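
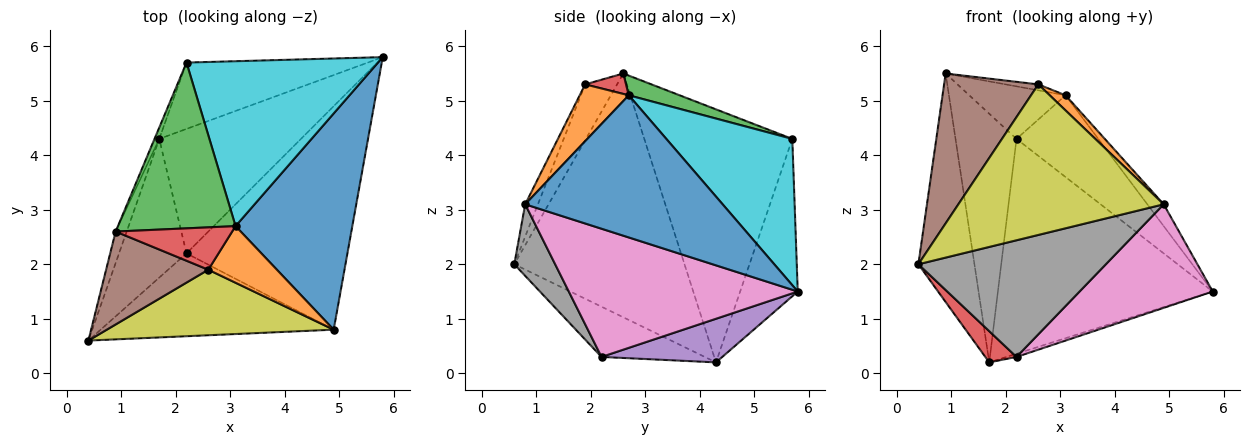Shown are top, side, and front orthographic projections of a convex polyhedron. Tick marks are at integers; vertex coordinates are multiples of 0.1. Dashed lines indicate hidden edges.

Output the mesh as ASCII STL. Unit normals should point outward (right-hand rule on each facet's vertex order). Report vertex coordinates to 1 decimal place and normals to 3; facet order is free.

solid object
 facet normal -0.949 0.312 -0.043
  outer loop
   vertex 0.9 2.6 5.5
   vertex 1.7 4.3 0.2
   vertex 0.4 0.6 2.0
  endloop
 endfacet
 facet normal -0.248 0.926 -0.286
  outer loop
   vertex 2.2 5.7 4.3
   vertex 5.8 5.8 1.5
   vertex 1.7 4.3 0.2
  endloop
 endfacet
 facet normal -0.924 0.381 -0.017
  outer loop
   vertex 2.2 5.7 4.3
   vertex 1.7 4.3 0.2
   vertex 0.9 2.6 5.5
  endloop
 endfacet
 facet normal -0.588 -0.178 -0.789
  outer loop
   vertex 2.2 2.2 0.3
   vertex 0.4 0.6 2.0
   vertex 1.7 4.3 0.2
  endloop
 endfacet
 facet normal 0.294 0.024 -0.955
  outer loop
   vertex 2.2 2.2 0.3
   vertex 1.7 4.3 0.2
   vertex 5.8 5.8 1.5
  endloop
 endfacet
 facet normal -0.277 -0.817 0.506
  outer loop
   vertex 2.6 1.9 5.3
   vertex 0.9 2.6 5.5
   vertex 0.4 0.6 2.0
  endloop
 endfacet
 facet normal 0.586 -0.341 -0.735
  outer loop
   vertex 4.9 0.8 3.1
   vertex 2.2 2.2 0.3
   vertex 5.8 5.8 1.5
  endloop
 endfacet
 facet normal 0.175 -0.803 -0.570
  outer loop
   vertex 4.9 0.8 3.1
   vertex 0.4 0.6 2.0
   vertex 2.2 2.2 0.3
  endloop
 endfacet
 facet normal -0.057 -0.915 0.398
  outer loop
   vertex 4.9 0.8 3.1
   vertex 2.6 1.9 5.3
   vertex 0.4 0.6 2.0
  endloop
 endfacet
 facet normal 0.565 0.367 0.739
  outer loop
   vertex 3.1 2.7 5.1
   vertex 5.8 5.8 1.5
   vertex 2.2 5.7 4.3
  endloop
 endfacet
 facet normal 0.771 0.064 0.633
  outer loop
   vertex 3.1 2.7 5.1
   vertex 4.9 0.8 3.1
   vertex 5.8 5.8 1.5
  endloop
 endfacet
 facet normal 0.625 -0.202 0.754
  outer loop
   vertex 3.1 2.7 5.1
   vertex 2.6 1.9 5.3
   vertex 4.9 0.8 3.1
  endloop
 endfacet
 facet normal 0.158 0.298 0.941
  outer loop
   vertex 3.1 2.7 5.1
   vertex 2.2 5.7 4.3
   vertex 0.9 2.6 5.5
  endloop
 endfacet
 facet normal 0.171 0.137 0.976
  outer loop
   vertex 3.1 2.7 5.1
   vertex 0.9 2.6 5.5
   vertex 2.6 1.9 5.3
  endloop
 endfacet
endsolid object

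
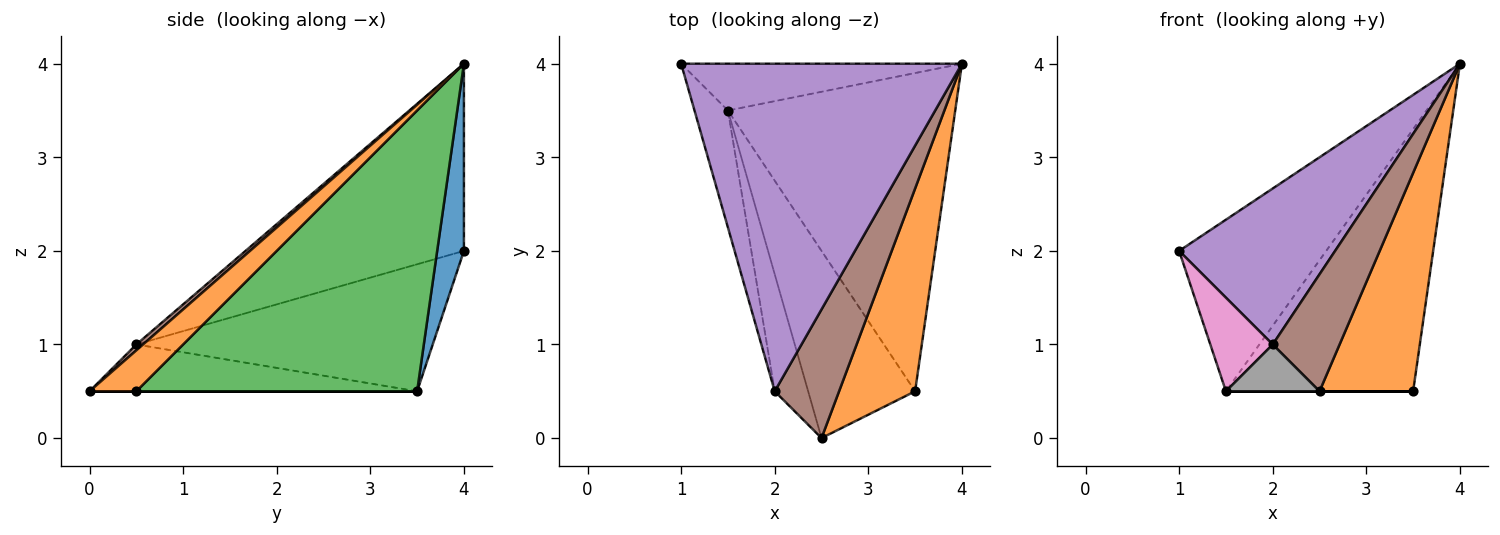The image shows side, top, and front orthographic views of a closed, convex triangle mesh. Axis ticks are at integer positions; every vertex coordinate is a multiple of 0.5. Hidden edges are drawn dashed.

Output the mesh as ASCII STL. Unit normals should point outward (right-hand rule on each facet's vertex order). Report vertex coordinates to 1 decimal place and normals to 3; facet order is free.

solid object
 facet normal 0.173 0.950 -0.259
  outer loop
   vertex 1.5 3.5 0.5
   vertex 1.0 4.0 2.0
   vertex 4.0 4.0 4.0
  endloop
 endfacet
 facet normal 0.344 -0.688 0.639
  outer loop
   vertex 3.5 0.5 0.5
   vertex 4.0 4.0 4.0
   vertex 2.5 0.0 0.5
  endloop
 endfacet
 facet normal 0.690 0.460 -0.559
  outer loop
   vertex 3.5 0.5 0.5
   vertex 1.5 3.5 0.5
   vertex 4.0 4.0 4.0
  endloop
 endfacet
 facet normal 0.000 0.000 -1.000
  outer loop
   vertex 3.5 0.5 0.5
   vertex 2.5 0.0 0.5
   vertex 1.5 3.5 0.5
  endloop
 endfacet
 facet normal -0.516 -0.368 0.774
  outer loop
   vertex 2.0 0.5 1.0
   vertex 4.0 4.0 4.0
   vertex 1.0 4.0 2.0
  endloop
 endfacet
 facet normal 0.067 -0.671 0.738
  outer loop
   vertex 2.0 0.5 1.0
   vertex 2.5 0.0 0.5
   vertex 4.0 4.0 4.0
  endloop
 endfacet
 facet normal -0.948 -0.200 -0.249
  outer loop
   vertex 2.0 0.5 1.0
   vertex 1.0 4.0 2.0
   vertex 1.5 3.5 0.5
  endloop
 endfacet
 facet normal -0.793 -0.226 -0.566
  outer loop
   vertex 2.0 0.5 1.0
   vertex 1.5 3.5 0.5
   vertex 2.5 0.0 0.5
  endloop
 endfacet
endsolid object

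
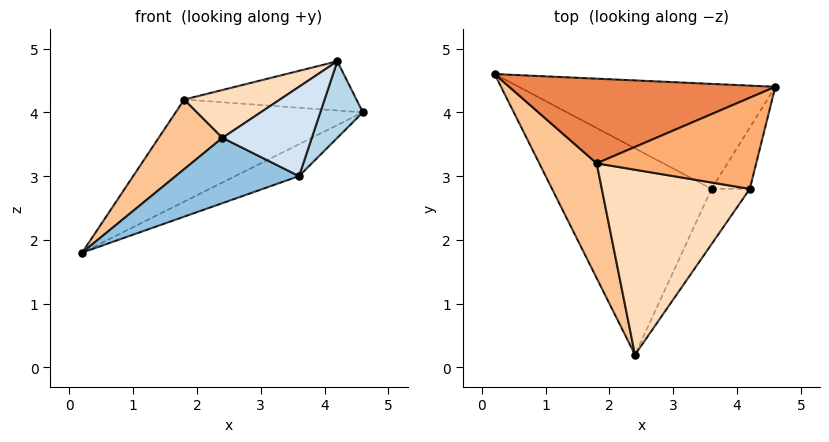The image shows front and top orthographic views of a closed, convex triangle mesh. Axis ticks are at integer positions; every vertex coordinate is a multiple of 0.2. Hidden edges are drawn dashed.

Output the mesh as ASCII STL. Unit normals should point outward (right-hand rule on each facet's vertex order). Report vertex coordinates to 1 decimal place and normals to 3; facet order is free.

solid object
 facet normal 0.441 0.261 -0.859
  outer loop
   vertex 3.6 2.8 3.0
   vertex 0.2 4.6 1.8
   vertex 4.6 4.4 4.0
  endloop
 endfacet
 facet normal 0.174 -0.297 -0.939
  outer loop
   vertex 3.6 2.8 3.0
   vertex 2.4 0.2 3.6
   vertex 0.2 4.6 1.8
  endloop
 endfacet
 facet normal 0.882 -0.368 -0.294
  outer loop
   vertex 3.6 2.8 3.0
   vertex 4.6 4.4 4.0
   vertex 4.2 2.8 4.8
  endloop
 endfacet
 facet normal 0.845 -0.455 -0.282
  outer loop
   vertex 3.6 2.8 3.0
   vertex 4.2 2.8 4.8
   vertex 2.4 0.2 3.6
  endloop
 endfacet
 facet normal -0.273 0.740 0.614
  outer loop
   vertex 1.8 3.2 4.2
   vertex 4.6 4.4 4.0
   vertex 0.2 4.6 1.8
  endloop
 endfacet
 facet normal -0.139 0.471 0.871
  outer loop
   vertex 1.8 3.2 4.2
   vertex 4.2 2.8 4.8
   vertex 4.6 4.4 4.0
  endloop
 endfacet
 facet normal -0.867 -0.259 0.427
  outer loop
   vertex 1.8 3.2 4.2
   vertex 0.2 4.6 1.8
   vertex 2.4 0.2 3.6
  endloop
 endfacet
 facet normal -0.273 -0.241 0.931
  outer loop
   vertex 1.8 3.2 4.2
   vertex 2.4 0.2 3.6
   vertex 4.2 2.8 4.8
  endloop
 endfacet
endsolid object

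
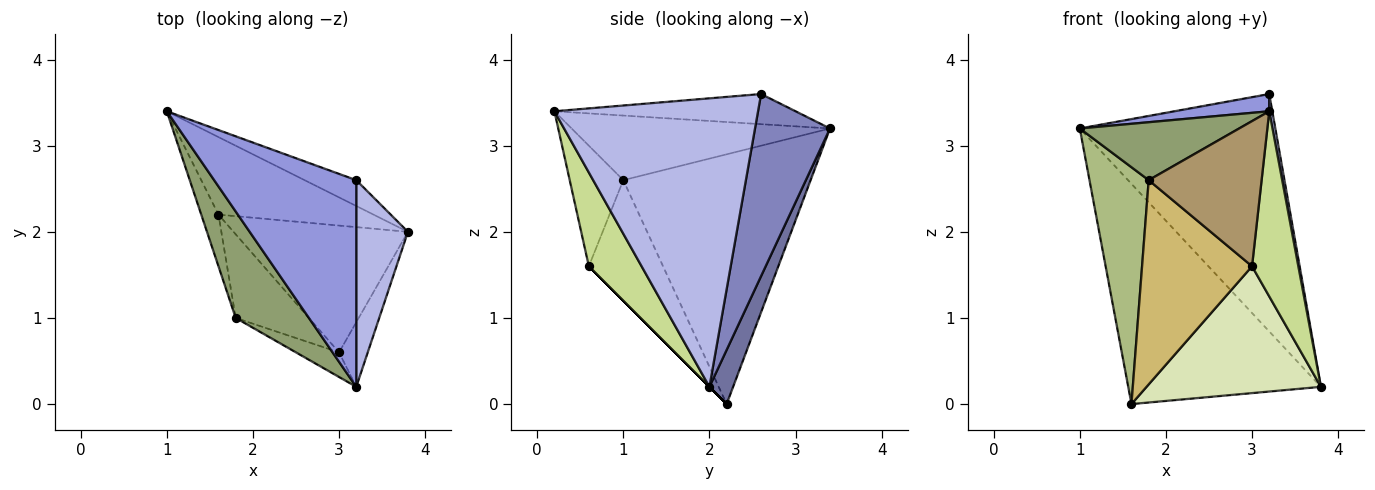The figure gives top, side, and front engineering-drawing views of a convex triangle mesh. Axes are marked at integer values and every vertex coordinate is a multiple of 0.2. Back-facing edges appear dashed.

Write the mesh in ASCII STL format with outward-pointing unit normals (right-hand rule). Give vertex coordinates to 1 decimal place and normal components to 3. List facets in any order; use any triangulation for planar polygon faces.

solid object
 facet normal 0.115 0.937 -0.330
  outer loop
   vertex 1.6 2.2 0.0
   vertex 1.0 3.4 3.2
   vertex 3.8 2.0 0.2
  endloop
 endfacet
 facet normal 0.356 0.929 -0.101
  outer loop
   vertex 3.2 2.6 3.6
   vertex 3.8 2.0 0.2
   vertex 1.0 3.4 3.2
  endloop
 endfacet
 facet normal -0.207 -0.081 0.975
  outer loop
   vertex 3.2 2.6 3.6
   vertex 1.0 3.4 3.2
   vertex 3.2 0.2 3.4
  endloop
 endfacet
 facet normal 0.984 -0.015 0.176
  outer loop
   vertex 3.2 2.6 3.6
   vertex 3.2 0.2 3.4
   vertex 3.8 2.0 0.2
  endloop
 endfacet
 facet normal -0.613 -0.378 0.694
  outer loop
   vertex 1.8 1.0 2.6
   vertex 3.2 0.2 3.4
   vertex 1.0 3.4 3.2
  endloop
 endfacet
 facet normal -0.951 -0.301 -0.066
  outer loop
   vertex 1.8 1.0 2.6
   vertex 1.0 3.4 3.2
   vertex 1.6 2.2 0.0
  endloop
 endfacet
 facet normal 0.732 -0.643 -0.224
  outer loop
   vertex 3.0 0.6 1.6
   vertex 3.8 2.0 0.2
   vertex 3.2 0.2 3.4
  endloop
 endfacet
 facet normal 0.000 -0.707 -0.707
  outer loop
   vertex 3.0 0.6 1.6
   vertex 1.6 2.2 0.0
   vertex 3.8 2.0 0.2
  endloop
 endfacet
 facet normal -0.424 -0.893 -0.151
  outer loop
   vertex 3.0 0.6 1.6
   vertex 3.2 0.2 3.4
   vertex 1.8 1.0 2.6
  endloop
 endfacet
 facet normal -0.530 -0.785 -0.322
  outer loop
   vertex 3.0 0.6 1.6
   vertex 1.8 1.0 2.6
   vertex 1.6 2.2 0.0
  endloop
 endfacet
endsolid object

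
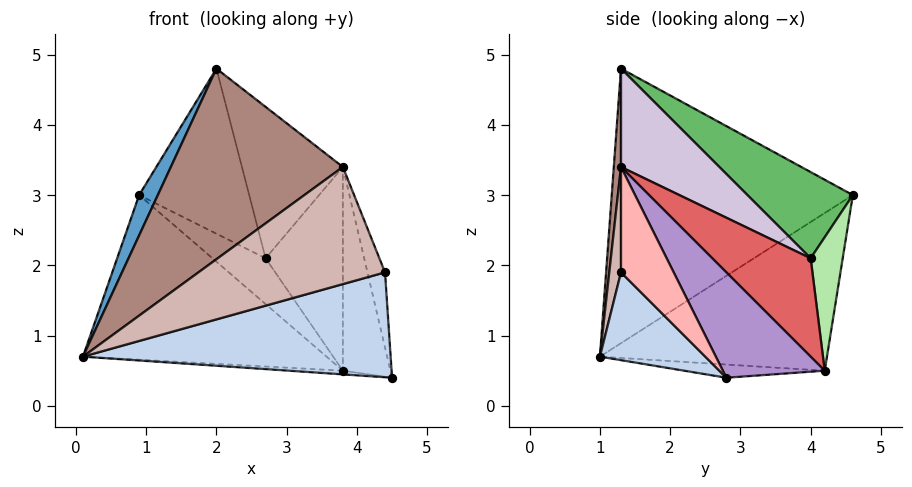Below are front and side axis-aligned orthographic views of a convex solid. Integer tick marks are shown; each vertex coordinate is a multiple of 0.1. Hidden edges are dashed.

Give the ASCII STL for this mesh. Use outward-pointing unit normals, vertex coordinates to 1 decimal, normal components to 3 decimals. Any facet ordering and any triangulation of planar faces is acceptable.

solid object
 facet normal -0.903 -0.070 0.424
  outer loop
   vertex 2.0 1.3 4.8
   vertex 0.9 4.6 3.0
   vertex 0.1 1.0 0.7
  endloop
 endfacet
 facet normal 0.238 -0.695 -0.679
  outer loop
   vertex 4.4 1.3 1.9
   vertex 0.1 1.0 0.7
   vertex 4.5 2.8 0.4
  endloop
 endfacet
 facet normal -0.081 0.031 -0.996
  outer loop
   vertex 3.8 4.2 0.5
   vertex 4.5 2.8 0.4
   vertex 0.1 1.0 0.7
  endloop
 endfacet
 facet normal -0.505 0.542 -0.672
  outer loop
   vertex 3.8 4.2 0.5
   vertex 0.1 1.0 0.7
   vertex 0.9 4.6 3.0
  endloop
 endfacet
 facet normal 0.514 0.536 0.670
  outer loop
   vertex 2.7 4.0 2.1
   vertex 0.9 4.6 3.0
   vertex 2.0 1.3 4.8
  endloop
 endfacet
 facet normal 0.469 0.777 0.419
  outer loop
   vertex 2.7 4.0 2.1
   vertex 3.8 4.2 0.5
   vertex 0.9 4.6 3.0
  endloop
 endfacet
 facet normal 0.669 0.526 0.526
  outer loop
   vertex 3.8 1.3 3.4
   vertex 3.8 4.2 0.5
   vertex 2.7 4.0 2.1
  endloop
 endfacet
 facet normal 0.887 0.296 0.355
  outer loop
   vertex 3.8 1.3 3.4
   vertex 4.4 1.3 1.9
   vertex 4.5 2.8 0.4
  endloop
 endfacet
 facet normal 0.835 0.389 0.389
  outer loop
   vertex 3.8 1.3 3.4
   vertex 4.5 2.8 0.4
   vertex 3.8 4.2 0.5
  endloop
 endfacet
 facet normal 0.519 0.533 0.668
  outer loop
   vertex 3.8 1.3 3.4
   vertex 2.7 4.0 2.1
   vertex 2.0 1.3 4.8
  endloop
 endfacet
 facet normal 0.042 -0.998 0.054
  outer loop
   vertex 3.8 1.3 3.4
   vertex 2.0 1.3 4.8
   vertex 0.1 1.0 0.7
  endloop
 endfacet
 facet normal 0.063 -0.998 0.025
  outer loop
   vertex 3.8 1.3 3.4
   vertex 0.1 1.0 0.7
   vertex 4.4 1.3 1.9
  endloop
 endfacet
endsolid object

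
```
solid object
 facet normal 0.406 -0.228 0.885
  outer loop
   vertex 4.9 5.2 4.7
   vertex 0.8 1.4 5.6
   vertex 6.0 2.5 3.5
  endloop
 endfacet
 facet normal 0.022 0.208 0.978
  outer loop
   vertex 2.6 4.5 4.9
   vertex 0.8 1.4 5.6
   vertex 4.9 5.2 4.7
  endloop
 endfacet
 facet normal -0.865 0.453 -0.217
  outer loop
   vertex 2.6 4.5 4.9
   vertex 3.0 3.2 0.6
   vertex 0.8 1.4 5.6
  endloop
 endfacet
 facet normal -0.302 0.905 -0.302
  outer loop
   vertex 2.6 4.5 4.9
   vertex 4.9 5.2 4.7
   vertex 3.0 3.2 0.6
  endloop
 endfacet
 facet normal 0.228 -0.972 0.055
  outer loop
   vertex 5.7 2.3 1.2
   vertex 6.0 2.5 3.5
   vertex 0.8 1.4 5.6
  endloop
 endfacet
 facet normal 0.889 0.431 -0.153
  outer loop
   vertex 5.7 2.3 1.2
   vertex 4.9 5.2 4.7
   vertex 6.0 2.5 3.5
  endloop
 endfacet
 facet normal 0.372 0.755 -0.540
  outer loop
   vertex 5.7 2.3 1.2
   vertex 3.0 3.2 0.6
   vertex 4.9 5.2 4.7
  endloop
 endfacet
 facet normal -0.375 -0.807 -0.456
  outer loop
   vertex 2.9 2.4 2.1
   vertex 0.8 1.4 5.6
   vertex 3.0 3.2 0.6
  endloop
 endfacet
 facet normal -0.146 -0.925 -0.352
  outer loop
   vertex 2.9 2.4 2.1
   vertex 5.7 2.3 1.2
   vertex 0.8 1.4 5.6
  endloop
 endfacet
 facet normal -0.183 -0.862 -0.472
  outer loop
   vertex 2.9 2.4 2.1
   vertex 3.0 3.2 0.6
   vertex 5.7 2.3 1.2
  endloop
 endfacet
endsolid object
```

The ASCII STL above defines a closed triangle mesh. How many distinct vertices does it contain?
7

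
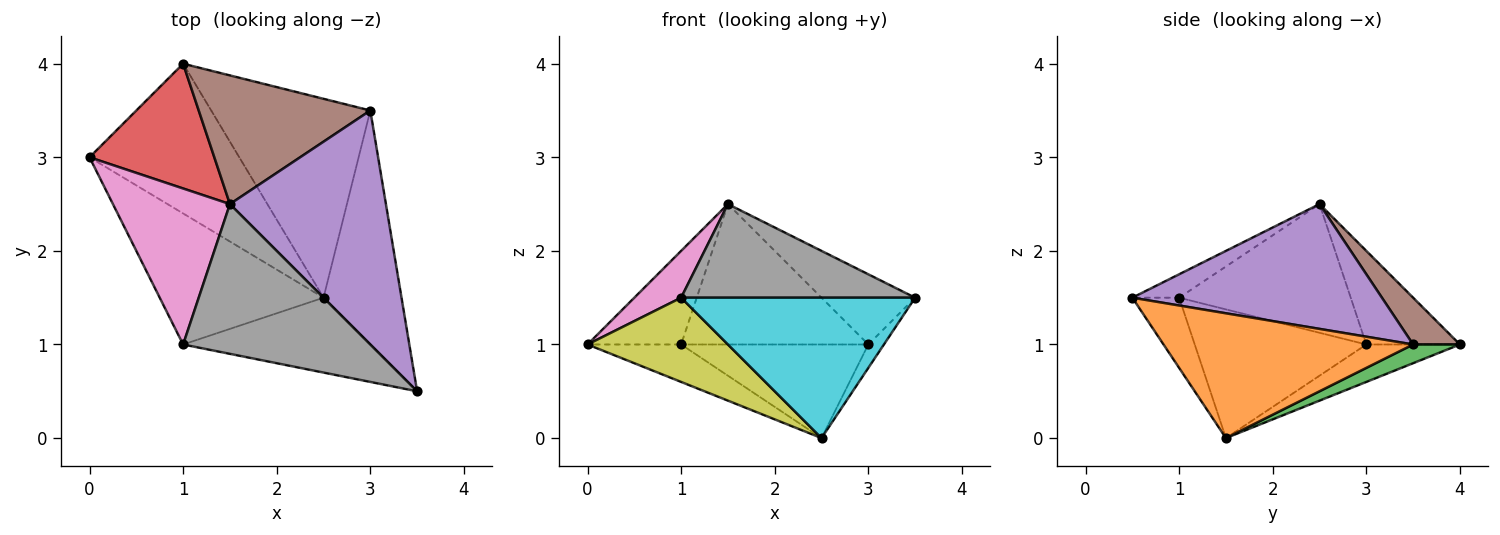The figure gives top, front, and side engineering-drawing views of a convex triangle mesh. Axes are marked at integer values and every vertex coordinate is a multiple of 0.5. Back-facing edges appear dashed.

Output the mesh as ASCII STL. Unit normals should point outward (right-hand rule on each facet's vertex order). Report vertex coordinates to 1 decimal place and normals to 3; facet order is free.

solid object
 facet normal -0.236 0.236 -0.943
  outer loop
   vertex 2.5 1.5 0.0
   vertex 0.0 3.0 1.0
   vertex 1.0 4.0 1.0
  endloop
 endfacet
 facet normal 0.847 0.053 -0.529
  outer loop
   vertex 3.0 3.5 1.0
   vertex 3.5 0.5 1.5
   vertex 2.5 1.5 0.0
  endloop
 endfacet
 facet normal 0.106 0.423 -0.900
  outer loop
   vertex 3.0 3.5 1.0
   vertex 2.5 1.5 0.0
   vertex 1.0 4.0 1.0
  endloop
 endfacet
 facet normal -0.514 0.514 0.686
  outer loop
   vertex 1.5 2.5 2.5
   vertex 1.0 4.0 1.0
   vertex 0.0 3.0 1.0
  endloop
 endfacet
 facet normal 0.608 0.228 0.760
  outer loop
   vertex 1.5 2.5 2.5
   vertex 3.5 0.5 1.5
   vertex 3.0 3.5 1.0
  endloop
 endfacet
 facet normal 0.181 0.725 0.665
  outer loop
   vertex 1.5 2.5 2.5
   vertex 3.0 3.5 1.0
   vertex 1.0 4.0 1.0
  endloop
 endfacet
 facet normal -0.725 -0.198 0.659
  outer loop
   vertex 1.0 1.0 1.5
   vertex 1.5 2.5 2.5
   vertex 0.0 3.0 1.0
  endloop
 endfacet
 facet normal -0.105 -0.527 0.843
  outer loop
   vertex 1.0 1.0 1.5
   vertex 3.5 0.5 1.5
   vertex 1.5 2.5 2.5
  endloop
 endfacet
 facet normal -0.551 -0.451 -0.702
  outer loop
   vertex 1.0 1.0 1.5
   vertex 0.0 3.0 1.0
   vertex 2.5 1.5 0.0
  endloop
 endfacet
 facet normal -0.174 -0.869 -0.463
  outer loop
   vertex 1.0 1.0 1.5
   vertex 2.5 1.5 0.0
   vertex 3.5 0.5 1.5
  endloop
 endfacet
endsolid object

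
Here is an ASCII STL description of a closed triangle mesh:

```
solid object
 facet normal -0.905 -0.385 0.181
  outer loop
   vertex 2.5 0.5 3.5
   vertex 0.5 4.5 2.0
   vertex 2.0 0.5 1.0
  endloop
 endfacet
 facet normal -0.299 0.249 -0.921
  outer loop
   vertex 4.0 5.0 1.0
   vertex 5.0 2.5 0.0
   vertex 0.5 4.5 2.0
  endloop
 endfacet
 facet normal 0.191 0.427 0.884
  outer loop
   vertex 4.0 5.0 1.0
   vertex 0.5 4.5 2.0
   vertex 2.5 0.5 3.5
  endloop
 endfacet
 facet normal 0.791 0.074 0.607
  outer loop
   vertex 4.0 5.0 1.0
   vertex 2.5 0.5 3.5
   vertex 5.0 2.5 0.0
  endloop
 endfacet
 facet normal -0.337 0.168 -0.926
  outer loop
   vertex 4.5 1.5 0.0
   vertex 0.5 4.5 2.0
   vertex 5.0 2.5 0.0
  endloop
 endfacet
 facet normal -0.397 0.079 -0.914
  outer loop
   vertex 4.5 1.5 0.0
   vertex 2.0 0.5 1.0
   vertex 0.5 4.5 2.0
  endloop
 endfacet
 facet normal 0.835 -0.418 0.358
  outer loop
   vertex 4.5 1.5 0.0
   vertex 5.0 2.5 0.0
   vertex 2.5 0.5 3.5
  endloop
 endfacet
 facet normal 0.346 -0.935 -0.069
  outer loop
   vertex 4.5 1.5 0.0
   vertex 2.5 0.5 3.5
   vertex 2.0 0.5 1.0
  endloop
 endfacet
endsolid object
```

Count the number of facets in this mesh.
8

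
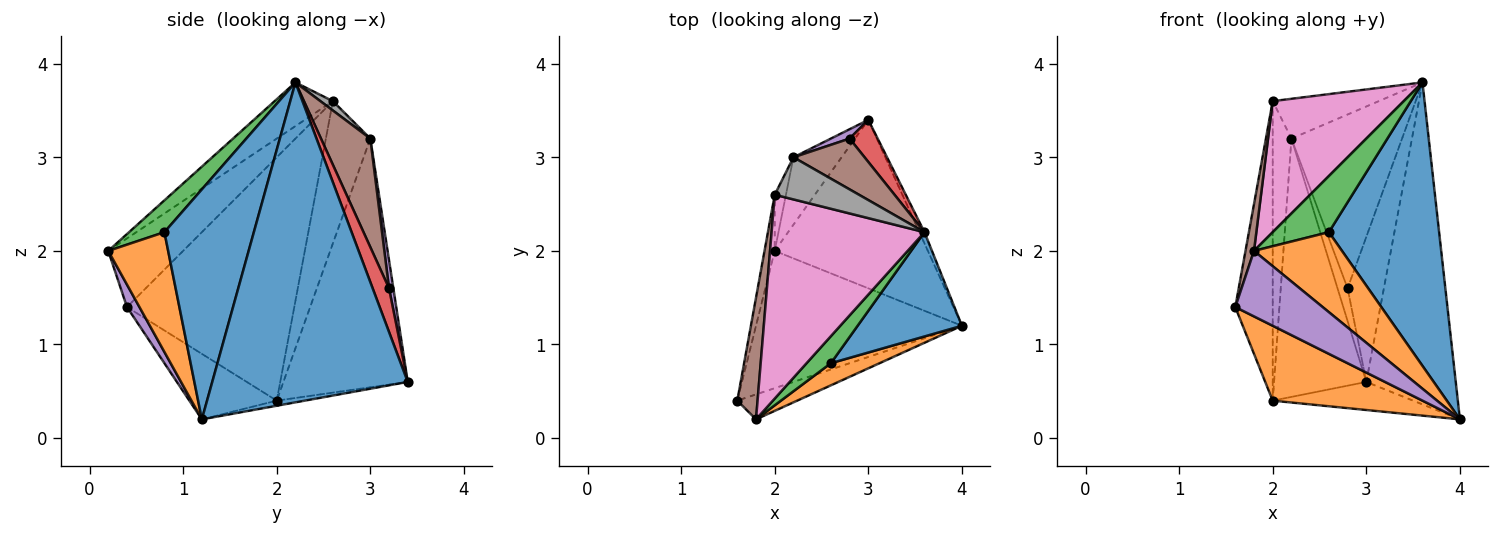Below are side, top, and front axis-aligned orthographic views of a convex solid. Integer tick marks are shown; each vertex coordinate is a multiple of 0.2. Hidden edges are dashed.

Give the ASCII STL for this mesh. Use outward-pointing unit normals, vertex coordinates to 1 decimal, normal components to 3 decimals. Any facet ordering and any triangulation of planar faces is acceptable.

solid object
 facet normal 0.909 0.416 -0.015
  outer loop
   vertex 3.6 2.2 3.8
   vertex 4.0 1.2 0.2
   vertex 3.0 3.4 0.6
  endloop
 endfacet
 facet normal -0.269 -0.461 -0.846
  outer loop
   vertex 2.0 2.0 0.4
   vertex 4.0 1.2 0.2
   vertex 1.6 0.4 1.4
  endloop
 endfacet
 facet normal -0.033 0.164 -0.986
  outer loop
   vertex 2.0 2.0 0.4
   vertex 3.0 3.4 0.6
   vertex 4.0 1.2 0.2
  endloop
 endfacet
 facet normal -0.975 0.218 -0.041
  outer loop
   vertex 2.0 2.0 0.4
   vertex 1.6 0.4 1.4
   vertex 2.0 2.6 3.6
  endloop
 endfacet
 facet normal 0.132 -0.926 -0.353
  outer loop
   vertex 1.8 0.2 2.0
   vertex 1.6 0.4 1.4
   vertex 4.0 1.2 0.2
  endloop
 endfacet
 facet normal -0.953 -0.108 0.282
  outer loop
   vertex 1.8 0.2 2.0
   vertex 2.0 2.6 3.6
   vertex 1.6 0.4 1.4
  endloop
 endfacet
 facet normal -0.234 -0.526 0.818
  outer loop
   vertex 1.8 0.2 2.0
   vertex 3.6 2.2 3.8
   vertex 2.0 2.6 3.6
  endloop
 endfacet
 facet normal 0.081 0.684 0.725
  outer loop
   vertex 2.2 3.0 3.2
   vertex 2.0 2.6 3.6
   vertex 3.6 2.2 3.8
  endloop
 endfacet
 facet normal -0.794 0.589 -0.154
  outer loop
   vertex 2.2 3.0 3.2
   vertex 3.0 3.4 0.6
   vertex 2.0 2.0 0.4
  endloop
 endfacet
 facet normal -0.919 0.387 -0.073
  outer loop
   vertex 2.2 3.0 3.2
   vertex 2.0 2.0 0.4
   vertex 2.0 2.6 3.6
  endloop
 endfacet
 facet normal 0.606 -0.747 0.275
  outer loop
   vertex 2.6 0.8 2.2
   vertex 4.0 1.2 0.2
   vertex 3.6 2.2 3.8
  endloop
 endfacet
 facet normal 0.549 -0.806 0.223
  outer loop
   vertex 2.6 0.8 2.2
   vertex 1.8 0.2 2.0
   vertex 4.0 1.2 0.2
  endloop
 endfacet
 facet normal 0.493 -0.784 0.377
  outer loop
   vertex 2.6 0.8 2.2
   vertex 3.6 2.2 3.8
   vertex 1.8 0.2 2.0
  endloop
 endfacet
 facet normal 0.398 0.881 0.256
  outer loop
   vertex 2.8 3.2 1.6
   vertex 3.6 2.2 3.8
   vertex 3.0 3.4 0.6
  endloop
 endfacet
 facet normal 0.381 0.889 0.254
  outer loop
   vertex 2.8 3.2 1.6
   vertex 3.0 3.4 0.6
   vertex 2.2 3.0 3.2
  endloop
 endfacet
 facet normal 0.394 0.882 0.258
  outer loop
   vertex 2.8 3.2 1.6
   vertex 2.2 3.0 3.2
   vertex 3.6 2.2 3.8
  endloop
 endfacet
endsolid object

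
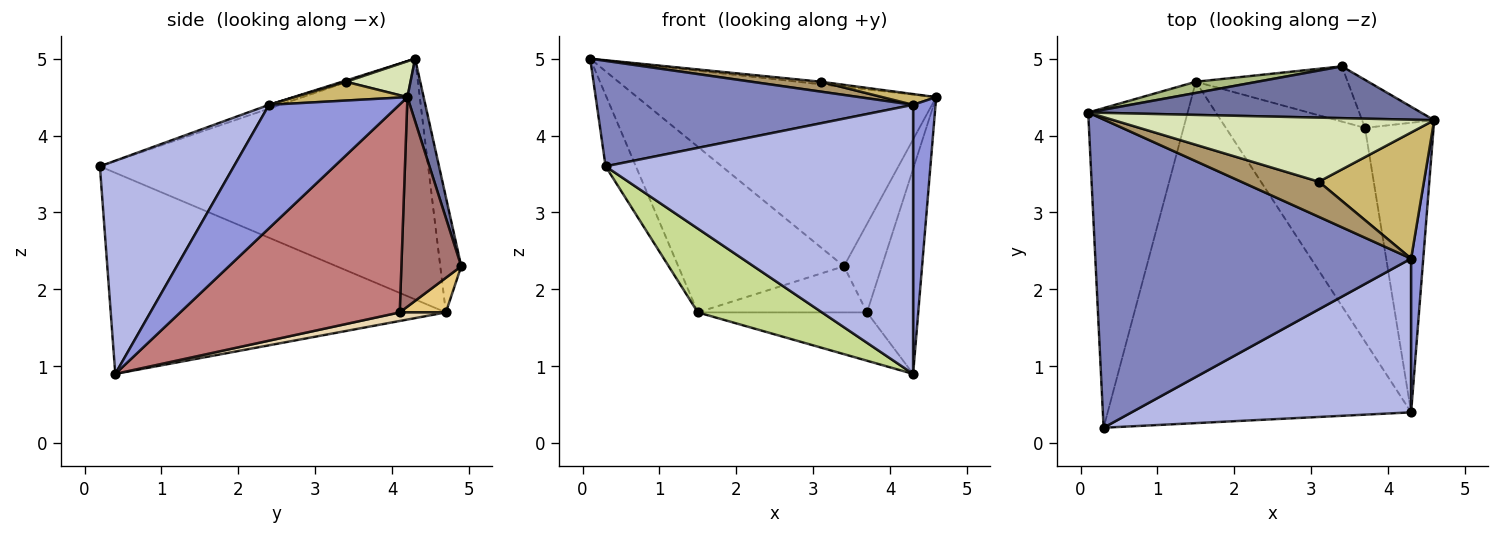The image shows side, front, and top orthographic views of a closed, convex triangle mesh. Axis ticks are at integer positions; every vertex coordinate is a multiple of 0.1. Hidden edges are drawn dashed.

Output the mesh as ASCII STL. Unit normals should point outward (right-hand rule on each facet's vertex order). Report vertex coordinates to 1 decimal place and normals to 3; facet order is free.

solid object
 facet normal 0.052 0.959 0.277
  outer loop
   vertex 3.4 4.9 2.3
   vertex 0.1 4.3 5.0
   vertex 4.6 4.2 4.5
  endloop
 endfacet
 facet normal -0.011 -0.324 0.946
  outer loop
   vertex 4.3 2.4 4.4
   vertex 0.1 4.3 5.0
   vertex 0.3 0.2 3.6
  endloop
 endfacet
 facet normal 0.981 -0.169 0.096
  outer loop
   vertex 4.3 2.4 4.4
   vertex 4.3 0.4 0.9
   vertex 4.6 4.2 4.5
  endloop
 endfacet
 facet normal 0.354 -0.812 0.464
  outer loop
   vertex 4.3 2.4 4.4
   vertex 0.3 0.2 3.6
   vertex 4.3 0.4 0.9
  endloop
 endfacet
 facet normal -0.921 0.085 -0.380
  outer loop
   vertex 1.5 4.7 1.7
   vertex 0.3 0.2 3.6
   vertex 0.1 4.3 5.0
  endloop
 endfacet
 facet normal -0.125 0.990 0.067
  outer loop
   vertex 1.5 4.7 1.7
   vertex 0.1 4.3 5.0
   vertex 3.4 4.9 2.3
  endloop
 endfacet
 facet normal -0.541 -0.200 -0.817
  outer loop
   vertex 1.5 4.7 1.7
   vertex 4.3 0.4 0.9
   vertex 0.3 0.2 3.6
  endloop
 endfacet
 facet normal 0.111 0.040 0.993
  outer loop
   vertex 3.1 3.4 4.7
   vertex 4.6 4.2 4.5
   vertex 0.1 4.3 5.0
  endloop
 endfacet
 facet normal 0.015 -0.271 0.963
  outer loop
   vertex 3.1 3.4 4.7
   vertex 0.1 4.3 5.0
   vertex 4.3 2.4 4.4
  endloop
 endfacet
 facet normal 0.175 -0.084 0.981
  outer loop
   vertex 3.1 3.4 4.7
   vertex 4.3 2.4 4.4
   vertex 4.6 4.2 4.5
  endloop
 endfacet
 facet normal 0.172 0.632 -0.756
  outer loop
   vertex 3.7 4.1 1.7
   vertex 1.5 4.7 1.7
   vertex 3.4 4.9 2.3
  endloop
 endfacet
 facet normal 0.060 0.220 -0.974
  outer loop
   vertex 3.7 4.1 1.7
   vertex 4.3 0.4 0.9
   vertex 1.5 4.7 1.7
  endloop
 endfacet
 facet normal 0.811 0.514 -0.279
  outer loop
   vertex 3.7 4.1 1.7
   vertex 3.4 4.9 2.3
   vertex 4.6 4.2 4.5
  endloop
 endfacet
 facet normal 0.927 0.216 -0.306
  outer loop
   vertex 3.7 4.1 1.7
   vertex 4.6 4.2 4.5
   vertex 4.3 0.4 0.9
  endloop
 endfacet
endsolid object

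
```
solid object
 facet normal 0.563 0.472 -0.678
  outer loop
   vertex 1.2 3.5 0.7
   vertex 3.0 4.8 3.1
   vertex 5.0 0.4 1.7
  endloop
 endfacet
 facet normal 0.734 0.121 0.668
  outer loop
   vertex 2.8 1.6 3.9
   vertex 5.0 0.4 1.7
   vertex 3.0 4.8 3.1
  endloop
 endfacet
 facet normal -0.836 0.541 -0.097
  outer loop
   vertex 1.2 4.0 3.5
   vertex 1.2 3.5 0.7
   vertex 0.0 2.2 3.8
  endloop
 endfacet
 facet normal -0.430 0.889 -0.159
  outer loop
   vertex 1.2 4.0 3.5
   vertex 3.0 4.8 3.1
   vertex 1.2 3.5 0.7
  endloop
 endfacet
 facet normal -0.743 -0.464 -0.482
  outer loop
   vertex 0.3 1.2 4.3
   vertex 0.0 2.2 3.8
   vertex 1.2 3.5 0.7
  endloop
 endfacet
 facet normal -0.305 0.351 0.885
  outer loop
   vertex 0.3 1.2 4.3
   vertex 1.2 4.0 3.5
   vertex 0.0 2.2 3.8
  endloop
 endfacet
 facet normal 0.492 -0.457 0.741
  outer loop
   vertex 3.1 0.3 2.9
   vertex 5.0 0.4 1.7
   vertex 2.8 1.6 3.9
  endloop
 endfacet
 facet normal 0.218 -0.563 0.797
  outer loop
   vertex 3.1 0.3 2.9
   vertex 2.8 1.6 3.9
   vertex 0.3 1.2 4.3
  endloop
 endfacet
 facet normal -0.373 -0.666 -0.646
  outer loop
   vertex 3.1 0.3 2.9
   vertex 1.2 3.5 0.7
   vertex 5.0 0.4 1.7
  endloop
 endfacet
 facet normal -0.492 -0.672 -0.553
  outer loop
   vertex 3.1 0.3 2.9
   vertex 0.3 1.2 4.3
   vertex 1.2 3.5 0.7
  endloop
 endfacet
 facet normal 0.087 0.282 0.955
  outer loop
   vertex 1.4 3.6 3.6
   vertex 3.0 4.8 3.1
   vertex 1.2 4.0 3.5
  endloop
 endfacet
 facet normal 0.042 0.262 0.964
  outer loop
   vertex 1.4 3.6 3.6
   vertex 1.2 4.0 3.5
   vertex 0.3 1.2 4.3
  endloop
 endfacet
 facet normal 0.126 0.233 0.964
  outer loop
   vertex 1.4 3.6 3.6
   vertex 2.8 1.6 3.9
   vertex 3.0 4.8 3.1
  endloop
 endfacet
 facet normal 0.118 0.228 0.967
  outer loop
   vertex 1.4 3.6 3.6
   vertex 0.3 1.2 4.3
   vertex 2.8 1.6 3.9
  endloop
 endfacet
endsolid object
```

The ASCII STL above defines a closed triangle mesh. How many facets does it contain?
14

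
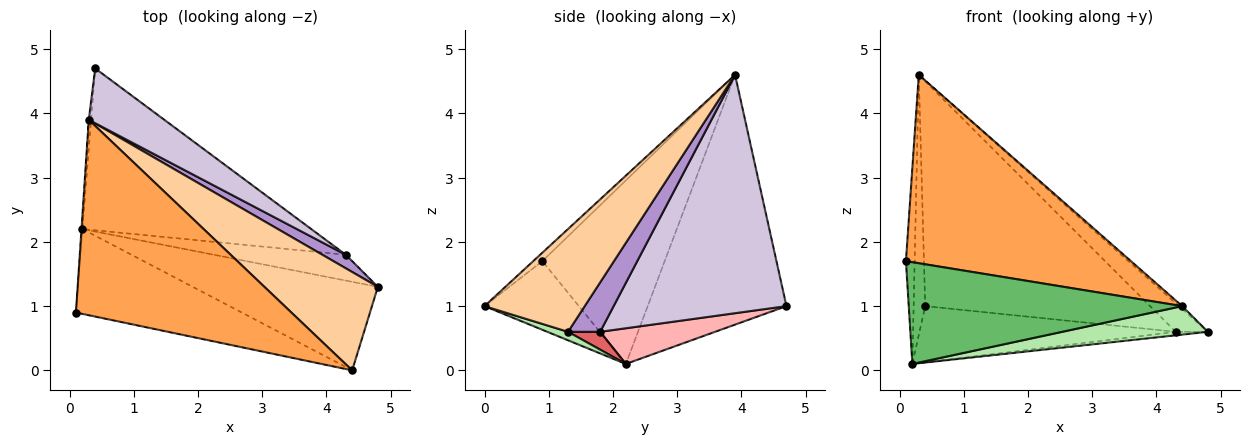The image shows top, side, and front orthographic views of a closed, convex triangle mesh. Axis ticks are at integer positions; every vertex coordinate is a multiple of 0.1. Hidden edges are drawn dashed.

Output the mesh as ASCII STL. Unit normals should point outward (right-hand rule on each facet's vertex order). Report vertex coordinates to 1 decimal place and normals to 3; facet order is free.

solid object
 facet normal -0.997 0.071 -0.005
  outer loop
   vertex 0.2 2.2 0.1
   vertex 0.1 0.9 1.7
   vertex 0.3 3.9 4.6
  endloop
 endfacet
 facet normal -0.997 0.083 -0.009
  outer loop
   vertex 0.2 2.2 0.1
   vertex 0.3 3.9 4.6
   vertex 0.4 4.7 1.0
  endloop
 endfacet
 facet normal -0.028 -0.694 0.720
  outer loop
   vertex 4.4 0.0 1.0
   vertex 0.3 3.9 4.6
   vertex 0.1 0.9 1.7
  endloop
 endfacet
 facet normal 0.671 0.022 0.741
  outer loop
   vertex 4.4 0.0 1.0
   vertex 4.8 1.3 0.6
   vertex 0.3 3.9 4.6
  endloop
 endfacet
 facet normal -0.256 -0.742 -0.619
  outer loop
   vertex 4.4 0.0 1.0
   vertex 0.1 0.9 1.7
   vertex 0.2 2.2 0.1
  endloop
 endfacet
 facet normal 0.044 -0.306 -0.951
  outer loop
   vertex 4.4 0.0 1.0
   vertex 0.2 2.2 0.1
   vertex 4.8 1.3 0.6
  endloop
 endfacet
 facet normal 0.133 0.133 -0.982
  outer loop
   vertex 4.3 1.8 0.6
   vertex 4.8 1.3 0.6
   vertex 0.2 2.2 0.1
  endloop
 endfacet
 facet normal 0.146 0.325 -0.935
  outer loop
   vertex 4.3 1.8 0.6
   vertex 0.2 2.2 0.1
   vertex 0.4 4.7 1.0
  endloop
 endfacet
 facet normal 0.670 0.670 0.318
  outer loop
   vertex 4.3 1.8 0.6
   vertex 0.3 3.9 4.6
   vertex 4.8 1.3 0.6
  endloop
 endfacet
 facet normal 0.598 0.778 0.190
  outer loop
   vertex 4.3 1.8 0.6
   vertex 0.4 4.7 1.0
   vertex 0.3 3.9 4.6
  endloop
 endfacet
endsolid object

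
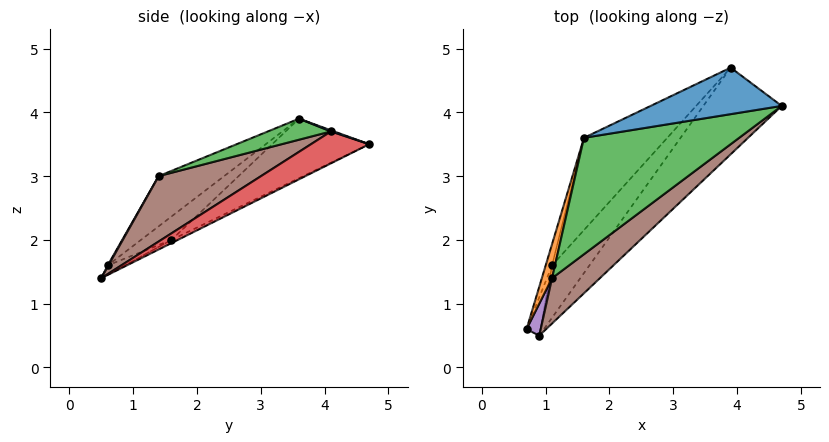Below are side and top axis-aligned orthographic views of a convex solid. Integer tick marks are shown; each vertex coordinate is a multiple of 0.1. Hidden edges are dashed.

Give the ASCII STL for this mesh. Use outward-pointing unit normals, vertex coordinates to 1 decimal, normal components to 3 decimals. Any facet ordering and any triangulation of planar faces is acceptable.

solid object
 facet normal 0.008 0.326 0.945
  outer loop
   vertex 3.9 4.7 3.5
   vertex 1.6 3.6 3.9
   vertex 4.7 4.1 3.7
  endloop
 endfacet
 facet normal -0.970 0.140 0.197
  outer loop
   vertex 1.1 1.4 3.0
   vertex 1.6 3.6 3.9
   vertex 0.7 0.6 1.6
  endloop
 endfacet
 facet normal 0.123 -0.400 0.908
  outer loop
   vertex 1.1 1.4 3.0
   vertex 4.7 4.1 3.7
   vertex 1.6 3.6 3.9
  endloop
 endfacet
 facet normal 0.370 0.190 -0.909
  outer loop
   vertex 0.9 0.5 1.4
   vertex 3.9 4.7 3.5
   vertex 4.7 4.1 3.7
  endloop
 endfacet
 facet normal 0.049 -0.873 0.485
  outer loop
   vertex 0.9 0.5 1.4
   vertex 1.1 1.4 3.0
   vertex 0.7 0.6 1.6
  endloop
 endfacet
 facet normal 0.509 -0.776 0.373
  outer loop
   vertex 0.9 0.5 1.4
   vertex 4.7 4.1 3.7
   vertex 1.1 1.4 3.0
  endloop
 endfacet
 facet normal -0.866 0.441 -0.236
  outer loop
   vertex 1.1 1.6 2.0
   vertex 0.7 0.6 1.6
   vertex 1.6 3.6 3.9
  endloop
 endfacet
 facet normal -0.428 0.676 -0.599
  outer loop
   vertex 1.1 1.6 2.0
   vertex 1.6 3.6 3.9
   vertex 3.9 4.7 3.5
  endloop
 endfacet
 facet normal -0.485 0.485 -0.728
  outer loop
   vertex 1.1 1.6 2.0
   vertex 0.9 0.5 1.4
   vertex 0.7 0.6 1.6
  endloop
 endfacet
 facet normal -0.074 0.488 -0.870
  outer loop
   vertex 1.1 1.6 2.0
   vertex 3.9 4.7 3.5
   vertex 0.9 0.5 1.4
  endloop
 endfacet
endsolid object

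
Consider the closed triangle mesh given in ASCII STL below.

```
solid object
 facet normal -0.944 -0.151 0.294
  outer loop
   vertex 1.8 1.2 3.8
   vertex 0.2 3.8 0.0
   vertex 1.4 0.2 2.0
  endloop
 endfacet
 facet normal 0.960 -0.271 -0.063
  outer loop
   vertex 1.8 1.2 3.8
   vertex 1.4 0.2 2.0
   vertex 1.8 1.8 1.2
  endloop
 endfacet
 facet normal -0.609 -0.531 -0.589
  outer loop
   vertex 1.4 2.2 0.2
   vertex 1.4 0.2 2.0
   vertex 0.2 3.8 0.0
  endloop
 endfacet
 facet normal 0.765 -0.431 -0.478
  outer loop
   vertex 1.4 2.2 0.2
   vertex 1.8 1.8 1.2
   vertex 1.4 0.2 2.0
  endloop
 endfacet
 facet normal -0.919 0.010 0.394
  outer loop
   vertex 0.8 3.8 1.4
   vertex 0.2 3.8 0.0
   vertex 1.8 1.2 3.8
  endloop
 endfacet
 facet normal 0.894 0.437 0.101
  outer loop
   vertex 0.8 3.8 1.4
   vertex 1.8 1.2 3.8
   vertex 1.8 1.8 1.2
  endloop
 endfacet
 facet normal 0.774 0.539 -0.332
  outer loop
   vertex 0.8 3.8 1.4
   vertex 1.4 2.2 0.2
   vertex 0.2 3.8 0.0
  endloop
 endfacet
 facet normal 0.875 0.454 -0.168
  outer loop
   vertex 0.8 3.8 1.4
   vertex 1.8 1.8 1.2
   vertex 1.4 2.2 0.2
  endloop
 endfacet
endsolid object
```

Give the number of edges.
12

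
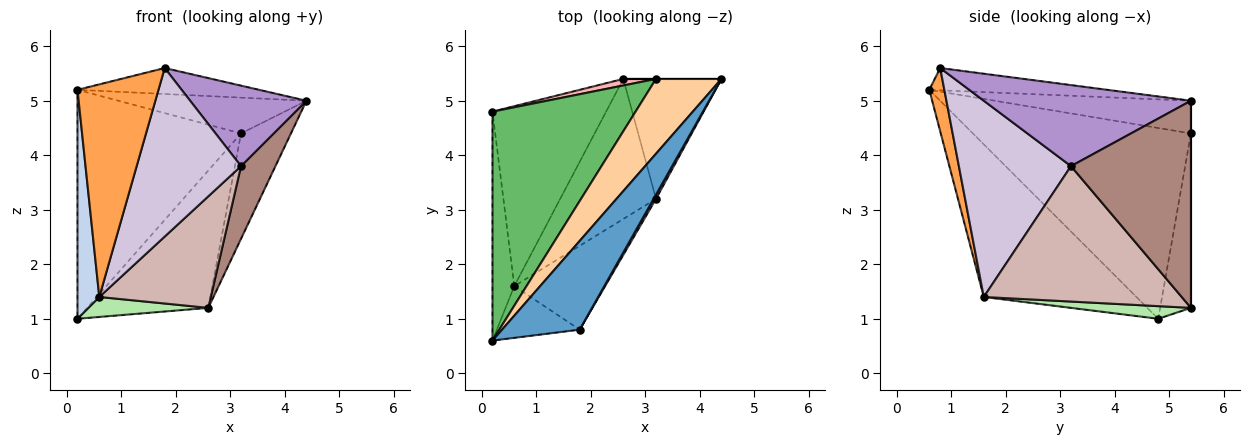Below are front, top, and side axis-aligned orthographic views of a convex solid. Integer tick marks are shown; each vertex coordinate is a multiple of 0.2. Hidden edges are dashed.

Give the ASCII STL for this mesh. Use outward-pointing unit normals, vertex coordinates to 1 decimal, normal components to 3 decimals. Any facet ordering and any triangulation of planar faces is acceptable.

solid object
 facet normal -0.265 0.271 0.925
  outer loop
   vertex 1.8 0.8 5.6
   vertex 4.4 5.4 5.0
   vertex 0.2 0.6 5.2
  endloop
 endfacet
 facet normal -0.980 -0.140 -0.140
  outer loop
   vertex 0.6 1.6 1.4
   vertex 0.2 0.6 5.2
   vertex 0.2 4.8 1.0
  endloop
 endfacet
 facet normal 0.178 -0.956 -0.233
  outer loop
   vertex 0.6 1.6 1.4
   vertex 1.8 0.8 5.6
   vertex 0.2 0.6 5.2
  endloop
 endfacet
 facet normal -0.411 0.394 0.822
  outer loop
   vertex 3.2 5.4 4.4
   vertex 0.2 0.6 5.2
   vertex 4.4 5.4 5.0
  endloop
 endfacet
 facet normal -0.686 0.514 0.514
  outer loop
   vertex 3.2 5.4 4.4
   vertex 0.2 4.8 1.0
   vertex 0.2 0.6 5.2
  endloop
 endfacet
 facet normal 0.110 -0.110 -0.988
  outer loop
   vertex 2.6 5.4 1.2
   vertex 0.6 1.6 1.4
   vertex 0.2 4.8 1.0
  endloop
 endfacet
 facet normal 0.000 1.000 0.000
  outer loop
   vertex 2.6 5.4 1.2
   vertex 3.2 5.4 4.4
   vertex 4.4 5.4 5.0
  endloop
 endfacet
 facet normal -0.246 0.968 0.046
  outer loop
   vertex 2.6 5.4 1.2
   vertex 0.2 4.8 1.0
   vertex 3.2 5.4 4.4
  endloop
 endfacet
 facet normal 0.872 -0.489 0.025
  outer loop
   vertex 3.2 3.2 3.8
   vertex 4.4 5.4 5.0
   vertex 1.8 0.8 5.6
  endloop
 endfacet
 facet normal 0.693 -0.645 -0.321
  outer loop
   vertex 3.2 3.2 3.8
   vertex 1.8 0.8 5.6
   vertex 0.6 1.6 1.4
  endloop
 endfacet
 facet normal 0.875 -0.251 -0.414
  outer loop
   vertex 3.2 3.2 3.8
   vertex 2.6 5.4 1.2
   vertex 4.4 5.4 5.0
  endloop
 endfacet
 facet normal 0.742 -0.418 -0.525
  outer loop
   vertex 3.2 3.2 3.8
   vertex 0.6 1.6 1.4
   vertex 2.6 5.4 1.2
  endloop
 endfacet
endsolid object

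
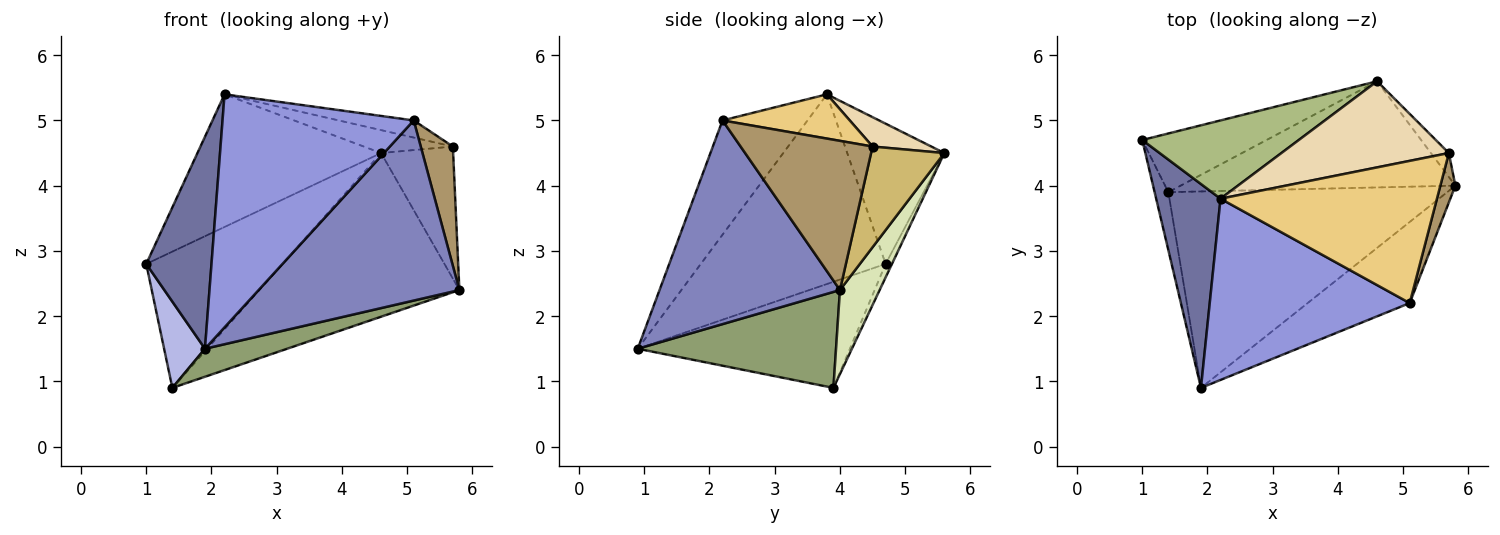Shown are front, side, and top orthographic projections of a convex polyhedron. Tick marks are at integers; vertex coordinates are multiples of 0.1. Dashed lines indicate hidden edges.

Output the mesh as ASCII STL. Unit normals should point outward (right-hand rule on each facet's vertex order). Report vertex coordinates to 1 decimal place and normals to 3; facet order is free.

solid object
 facet normal -0.898 -0.317 0.305
  outer loop
   vertex 2.2 3.8 5.4
   vertex 1.0 4.7 2.8
   vertex 1.9 0.9 1.5
  endloop
 endfacet
 facet normal 0.634 -0.705 -0.318
  outer loop
   vertex 5.1 2.2 5.0
   vertex 1.9 0.9 1.5
   vertex 5.8 4.0 2.4
  endloop
 endfacet
 facet normal -0.331 -0.745 0.579
  outer loop
   vertex 5.1 2.2 5.0
   vertex 2.2 3.8 5.4
   vertex 1.9 0.9 1.5
  endloop
 endfacet
 facet normal -0.974 -0.188 -0.126
  outer loop
   vertex 1.4 3.9 0.9
   vertex 1.9 0.9 1.5
   vertex 1.0 4.7 2.8
  endloop
 endfacet
 facet normal 0.322 -0.134 -0.937
  outer loop
   vertex 1.4 3.9 0.9
   vertex 5.8 4.0 2.4
   vertex 1.9 0.9 1.5
  endloop
 endfacet
 facet normal -0.414 0.784 0.463
  outer loop
   vertex 4.6 5.6 4.5
   vertex 1.0 4.7 2.8
   vertex 2.2 3.8 5.4
  endloop
 endfacet
 facet normal -0.043 0.918 -0.395
  outer loop
   vertex 4.6 5.6 4.5
   vertex 1.4 3.9 0.9
   vertex 1.0 4.7 2.8
  endloop
 endfacet
 facet normal 0.164 0.828 -0.537
  outer loop
   vertex 4.6 5.6 4.5
   vertex 5.8 4.0 2.4
   vertex 1.4 3.9 0.9
  endloop
 endfacet
 facet normal 0.967 -0.235 0.097
  outer loop
   vertex 5.7 4.5 4.6
   vertex 5.1 2.2 5.0
   vertex 5.8 4.0 2.4
  endloop
 endfacet
 facet normal 0.707 0.696 -0.126
  outer loop
   vertex 5.7 4.5 4.6
   vertex 5.8 4.0 2.4
   vertex 4.6 5.6 4.5
  endloop
 endfacet
 facet normal 0.199 0.117 0.973
  outer loop
   vertex 5.7 4.5 4.6
   vertex 2.2 3.8 5.4
   vertex 5.1 2.2 5.0
  endloop
 endfacet
 facet normal 0.167 0.254 0.953
  outer loop
   vertex 5.7 4.5 4.6
   vertex 4.6 5.6 4.5
   vertex 2.2 3.8 5.4
  endloop
 endfacet
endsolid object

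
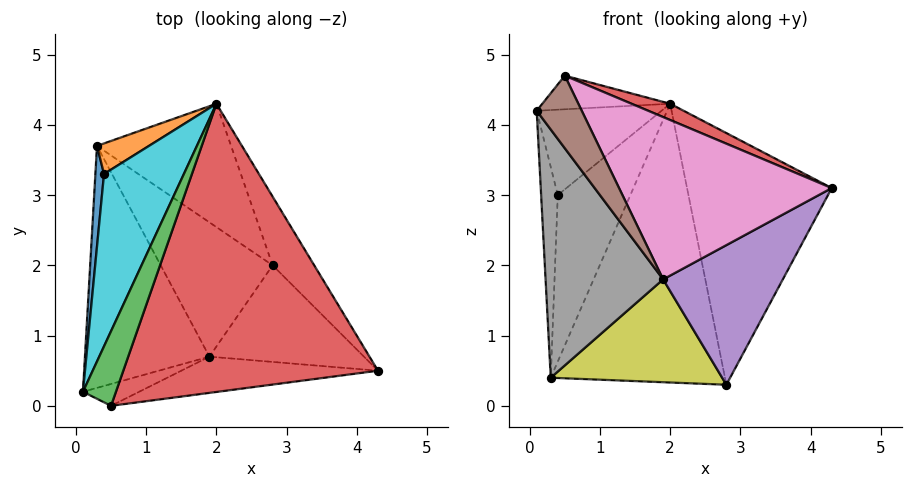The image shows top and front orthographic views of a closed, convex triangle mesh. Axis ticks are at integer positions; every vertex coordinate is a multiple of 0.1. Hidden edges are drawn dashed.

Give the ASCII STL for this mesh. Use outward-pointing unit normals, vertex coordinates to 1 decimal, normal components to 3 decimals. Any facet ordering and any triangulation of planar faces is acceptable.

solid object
 facet normal 0.824 0.546 -0.149
  outer loop
   vertex 2.8 2.0 0.3
   vertex 2.0 4.3 4.3
   vertex 4.3 0.5 3.1
  endloop
 endfacet
 facet normal 0.518 0.782 -0.346
  outer loop
   vertex 0.3 3.7 0.4
   vertex 2.0 4.3 4.3
   vertex 2.8 2.0 0.3
  endloop
 endfacet
 facet normal -0.683 0.300 0.666
  outer loop
   vertex 0.5 0.0 4.7
   vertex 2.0 4.3 4.3
   vertex 0.1 0.2 4.2
  endloop
 endfacet
 facet normal 0.393 -0.052 0.918
  outer loop
   vertex 0.5 0.0 4.7
   vertex 4.3 0.5 3.1
   vertex 2.0 4.3 4.3
  endloop
 endfacet
 facet normal 0.233 -0.800 -0.553
  outer loop
   vertex 1.9 0.7 1.8
   vertex 2.8 2.0 0.3
   vertex 4.3 0.5 3.1
  endloop
 endfacet
 facet normal -0.118 -0.951 -0.286
  outer loop
   vertex 1.9 0.7 1.8
   vertex 0.5 0.0 4.7
   vertex 0.1 0.2 4.2
  endloop
 endfacet
 facet normal 0.037 -0.975 -0.218
  outer loop
   vertex 1.9 0.7 1.8
   vertex 4.3 0.5 3.1
   vertex 0.5 0.0 4.7
  endloop
 endfacet
 facet normal -0.591 -0.578 -0.563
  outer loop
   vertex 1.9 0.7 1.8
   vertex 0.1 0.2 4.2
   vertex 0.3 3.7 0.4
  endloop
 endfacet
 facet normal -0.407 -0.555 -0.725
  outer loop
   vertex 1.9 0.7 1.8
   vertex 0.3 3.7 0.4
   vertex 2.8 2.0 0.3
  endloop
 endfacet
 facet normal -0.709 0.313 0.632
  outer loop
   vertex 0.4 3.3 3.0
   vertex 0.1 0.2 4.2
   vertex 2.0 4.3 4.3
  endloop
 endfacet
 facet normal -0.991 0.118 0.056
  outer loop
   vertex 0.4 3.3 3.0
   vertex 0.3 3.7 0.4
   vertex 0.1 0.2 4.2
  endloop
 endfacet
 facet normal -0.606 0.783 0.144
  outer loop
   vertex 0.4 3.3 3.0
   vertex 2.0 4.3 4.3
   vertex 0.3 3.7 0.4
  endloop
 endfacet
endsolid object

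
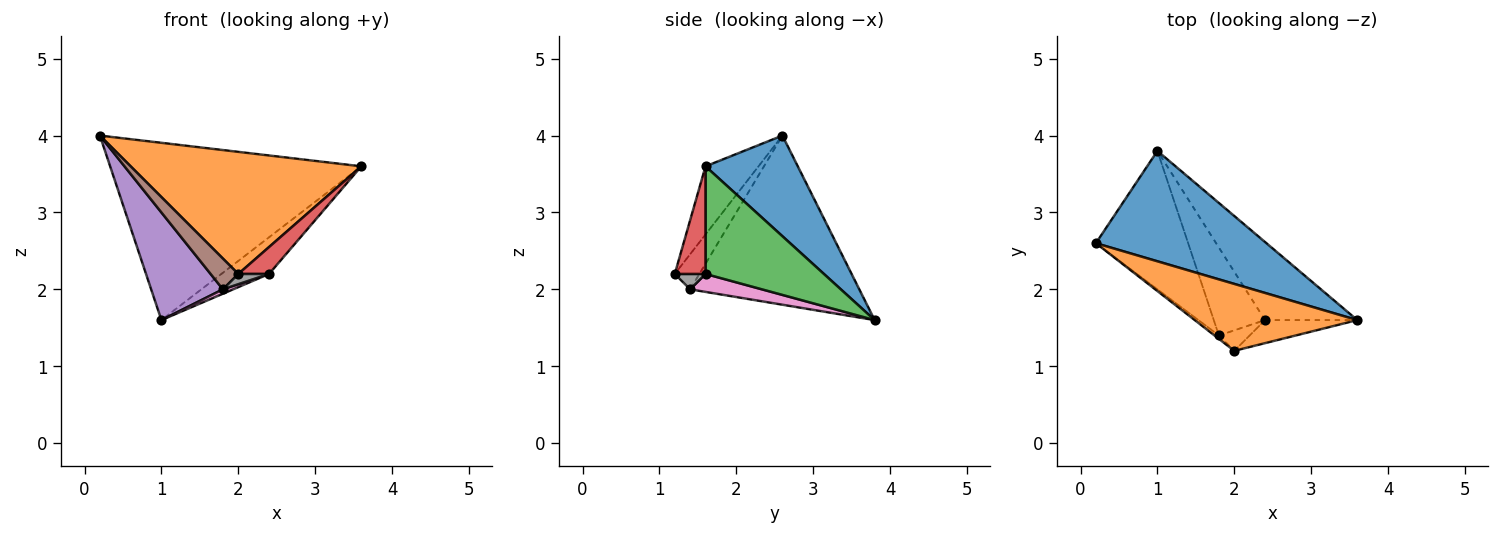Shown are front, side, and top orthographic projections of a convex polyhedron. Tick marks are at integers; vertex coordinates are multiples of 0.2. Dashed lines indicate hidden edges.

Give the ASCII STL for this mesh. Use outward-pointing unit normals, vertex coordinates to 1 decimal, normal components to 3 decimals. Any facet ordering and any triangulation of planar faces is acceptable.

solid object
 facet normal 0.298 0.810 0.504
  outer loop
   vertex 1.0 3.8 1.6
   vertex 0.2 2.6 4.0
   vertex 3.6 1.6 3.6
  endloop
 endfacet
 facet normal -0.197 -0.860 0.471
  outer loop
   vertex 2.0 1.2 2.2
   vertex 3.6 1.6 3.6
   vertex 0.2 2.6 4.0
  endloop
 endfacet
 facet normal 0.726 0.292 -0.622
  outer loop
   vertex 2.4 1.6 2.2
   vertex 1.0 3.8 1.6
   vertex 3.6 1.6 3.6
  endloop
 endfacet
 facet normal 0.605 -0.605 -0.518
  outer loop
   vertex 2.4 1.6 2.2
   vertex 3.6 1.6 3.6
   vertex 2.0 1.2 2.2
  endloop
 endfacet
 facet normal -0.823 -0.349 -0.449
  outer loop
   vertex 1.8 1.4 2.0
   vertex 0.2 2.6 4.0
   vertex 1.0 3.8 1.6
  endloop
 endfacet
 facet normal -0.662 -0.745 -0.083
  outer loop
   vertex 1.8 1.4 2.0
   vertex 2.0 1.2 2.2
   vertex 0.2 2.6 4.0
  endloop
 endfacet
 facet normal 0.330 -0.047 -0.943
  outer loop
   vertex 1.8 1.4 2.0
   vertex 1.0 3.8 1.6
   vertex 2.4 1.6 2.2
  endloop
 endfacet
 facet normal 0.408 -0.408 -0.816
  outer loop
   vertex 1.8 1.4 2.0
   vertex 2.4 1.6 2.2
   vertex 2.0 1.2 2.2
  endloop
 endfacet
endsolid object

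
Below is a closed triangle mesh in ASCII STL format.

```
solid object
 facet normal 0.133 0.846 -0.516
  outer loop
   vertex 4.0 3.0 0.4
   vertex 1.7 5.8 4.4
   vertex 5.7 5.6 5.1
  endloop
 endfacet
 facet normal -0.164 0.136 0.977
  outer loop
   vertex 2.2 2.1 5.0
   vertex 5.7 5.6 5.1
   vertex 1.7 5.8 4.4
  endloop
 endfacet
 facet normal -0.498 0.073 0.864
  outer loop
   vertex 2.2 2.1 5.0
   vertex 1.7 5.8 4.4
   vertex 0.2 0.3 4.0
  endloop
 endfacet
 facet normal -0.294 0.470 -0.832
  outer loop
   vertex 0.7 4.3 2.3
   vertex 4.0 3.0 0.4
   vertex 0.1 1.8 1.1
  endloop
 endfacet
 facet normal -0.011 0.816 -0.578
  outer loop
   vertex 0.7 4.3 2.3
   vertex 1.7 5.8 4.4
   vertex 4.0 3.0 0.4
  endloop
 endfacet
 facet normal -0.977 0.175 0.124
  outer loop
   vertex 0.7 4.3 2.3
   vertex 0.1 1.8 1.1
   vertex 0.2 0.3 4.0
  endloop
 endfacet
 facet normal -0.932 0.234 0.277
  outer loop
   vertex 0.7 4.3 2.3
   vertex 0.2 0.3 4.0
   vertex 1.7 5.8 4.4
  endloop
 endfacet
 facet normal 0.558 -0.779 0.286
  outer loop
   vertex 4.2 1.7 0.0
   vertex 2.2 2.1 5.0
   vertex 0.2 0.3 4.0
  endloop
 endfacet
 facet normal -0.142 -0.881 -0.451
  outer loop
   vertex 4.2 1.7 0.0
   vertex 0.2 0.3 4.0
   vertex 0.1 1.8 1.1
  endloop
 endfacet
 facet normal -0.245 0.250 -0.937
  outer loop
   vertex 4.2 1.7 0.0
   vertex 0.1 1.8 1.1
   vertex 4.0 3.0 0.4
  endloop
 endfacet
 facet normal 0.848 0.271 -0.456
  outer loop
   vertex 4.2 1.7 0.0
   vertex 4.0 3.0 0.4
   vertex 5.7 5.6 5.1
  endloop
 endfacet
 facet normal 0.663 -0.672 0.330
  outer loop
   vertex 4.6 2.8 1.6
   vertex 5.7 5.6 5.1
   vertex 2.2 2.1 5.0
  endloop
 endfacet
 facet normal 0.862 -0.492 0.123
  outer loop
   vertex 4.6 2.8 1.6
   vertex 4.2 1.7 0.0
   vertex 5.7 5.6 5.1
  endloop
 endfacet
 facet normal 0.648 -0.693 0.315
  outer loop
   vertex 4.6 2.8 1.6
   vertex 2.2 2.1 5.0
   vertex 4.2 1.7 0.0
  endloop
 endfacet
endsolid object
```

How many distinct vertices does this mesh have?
9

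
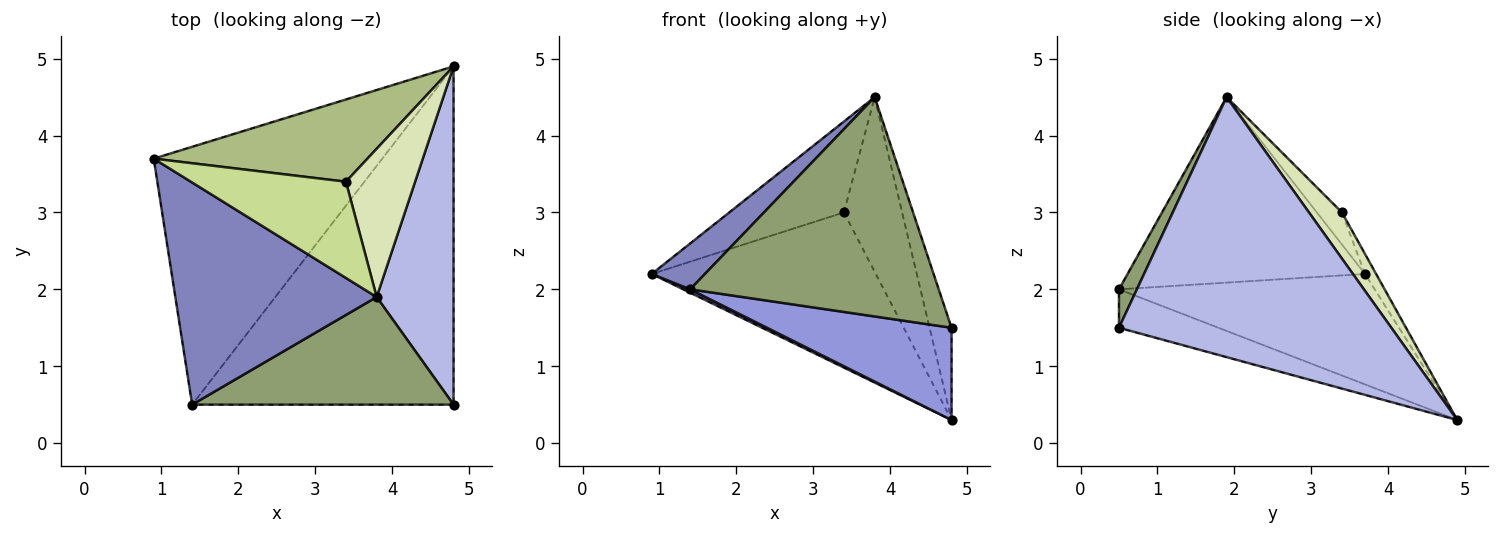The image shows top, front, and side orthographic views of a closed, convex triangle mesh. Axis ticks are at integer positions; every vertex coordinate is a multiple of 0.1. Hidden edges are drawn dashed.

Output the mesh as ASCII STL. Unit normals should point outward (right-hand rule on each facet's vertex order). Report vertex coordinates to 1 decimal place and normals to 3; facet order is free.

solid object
 facet normal -0.435 -0.012 -0.900
  outer loop
   vertex 1.4 0.5 2.0
   vertex 0.9 3.7 2.2
   vertex 4.8 4.9 0.3
  endloop
 endfacet
 facet normal -0.670 -0.150 0.727
  outer loop
   vertex 3.8 1.9 4.5
   vertex 0.9 3.7 2.2
   vertex 1.4 0.5 2.0
  endloop
 endfacet
 facet normal -0.140 -0.261 -0.955
  outer loop
   vertex 4.8 0.5 1.5
   vertex 1.4 0.5 2.0
   vertex 4.8 4.9 0.3
  endloop
 endfacet
 facet normal 0.956 0.077 0.283
  outer loop
   vertex 4.8 0.5 1.5
   vertex 4.8 4.9 0.3
   vertex 3.8 1.9 4.5
  endloop
 endfacet
 facet normal 0.065 -0.896 0.440
  outer loop
   vertex 4.8 0.5 1.5
   vertex 3.8 1.9 4.5
   vertex 1.4 0.5 2.0
  endloop
 endfacet
 facet normal -0.044 0.883 0.468
  outer loop
   vertex 3.4 3.4 3.0
   vertex 4.8 4.9 0.3
   vertex 0.9 3.7 2.2
  endloop
 endfacet
 facet normal -0.149 0.679 0.719
  outer loop
   vertex 3.4 3.4 3.0
   vertex 0.9 3.7 2.2
   vertex 3.8 1.9 4.5
  endloop
 endfacet
 facet normal 0.396 0.700 0.594
  outer loop
   vertex 3.4 3.4 3.0
   vertex 3.8 1.9 4.5
   vertex 4.8 4.9 0.3
  endloop
 endfacet
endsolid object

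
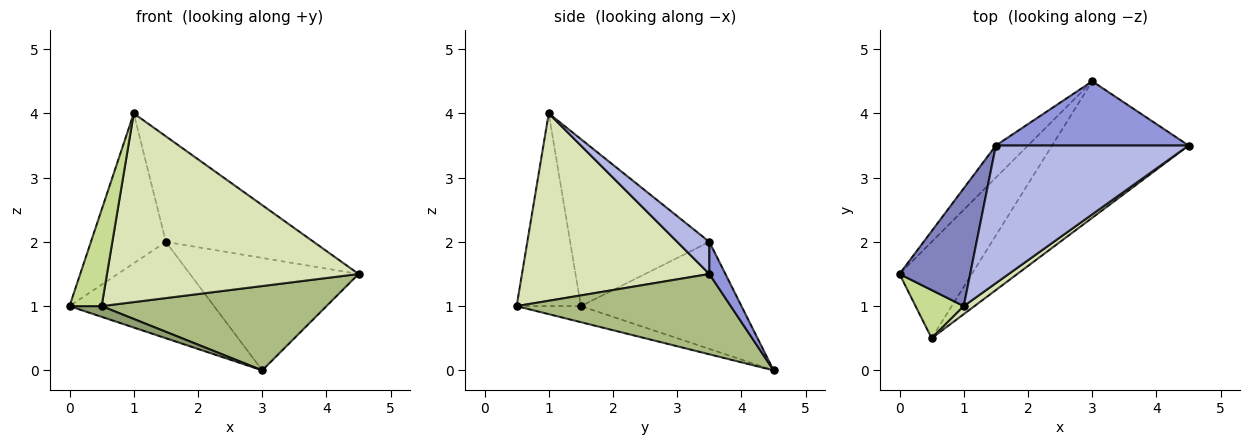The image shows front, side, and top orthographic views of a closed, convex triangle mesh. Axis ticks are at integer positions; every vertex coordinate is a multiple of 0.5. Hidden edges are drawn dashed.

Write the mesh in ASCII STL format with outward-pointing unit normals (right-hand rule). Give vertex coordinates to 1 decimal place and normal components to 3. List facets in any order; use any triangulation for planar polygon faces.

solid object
 facet normal -0.725 0.653 -0.218
  outer loop
   vertex 1.5 3.5 2.0
   vertex 3.0 4.5 0.0
   vertex 0.0 1.5 1.0
  endloop
 endfacet
 facet normal -0.825 0.444 0.349
  outer loop
   vertex 1.5 3.5 2.0
   vertex 0.0 1.5 1.0
   vertex 1.0 1.0 4.0
  endloop
 endfacet
 facet normal 0.082 0.865 0.494
  outer loop
   vertex 1.5 3.5 2.0
   vertex 4.5 3.5 1.5
   vertex 3.0 4.5 0.0
  endloop
 endfacet
 facet normal 0.131 0.603 0.787
  outer loop
   vertex 1.5 3.5 2.0
   vertex 1.0 1.0 4.0
   vertex 4.5 3.5 1.5
  endloop
 endfacet
 facet normal -0.216 -0.108 -0.970
  outer loop
   vertex 0.5 0.5 1.0
   vertex 0.0 1.5 1.0
   vertex 3.0 4.5 0.0
  endloop
 endfacet
 facet normal 0.448 -0.470 -0.761
  outer loop
   vertex 0.5 0.5 1.0
   vertex 3.0 4.5 0.0
   vertex 4.5 3.5 1.5
  endloop
 endfacet
 facet normal -0.873 -0.436 0.218
  outer loop
   vertex 0.5 0.5 1.0
   vertex 1.0 1.0 4.0
   vertex 0.0 1.5 1.0
  endloop
 endfacet
 facet normal 0.597 -0.802 0.034
  outer loop
   vertex 0.5 0.5 1.0
   vertex 4.5 3.5 1.5
   vertex 1.0 1.0 4.0
  endloop
 endfacet
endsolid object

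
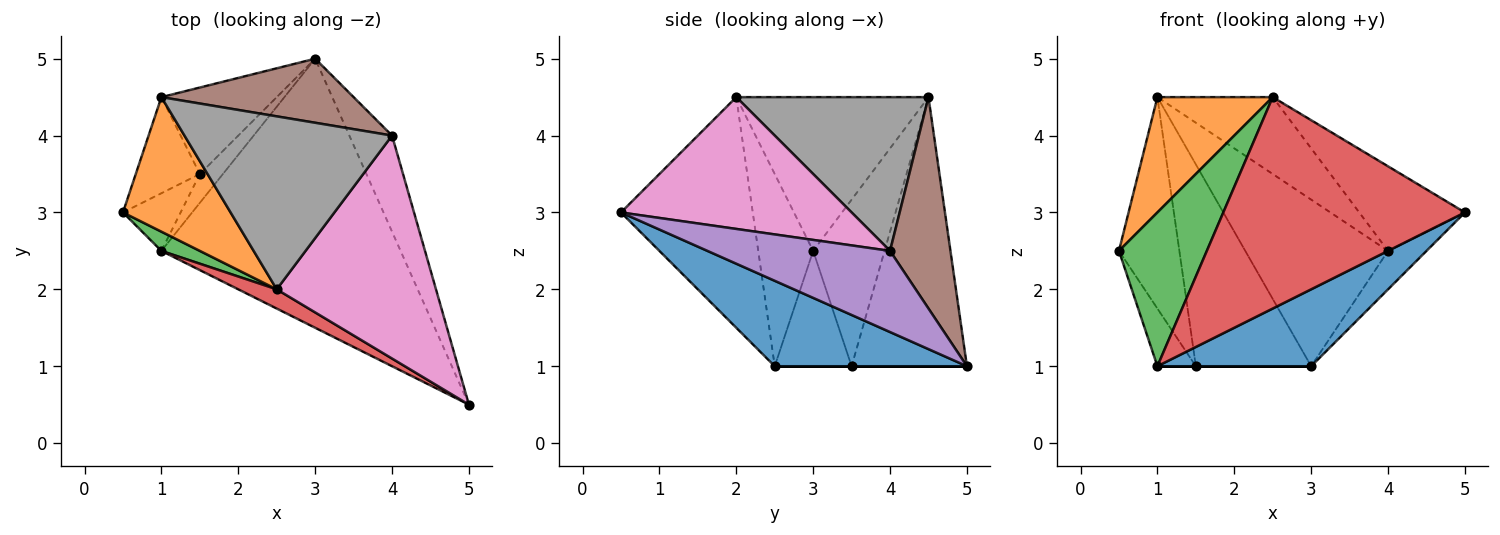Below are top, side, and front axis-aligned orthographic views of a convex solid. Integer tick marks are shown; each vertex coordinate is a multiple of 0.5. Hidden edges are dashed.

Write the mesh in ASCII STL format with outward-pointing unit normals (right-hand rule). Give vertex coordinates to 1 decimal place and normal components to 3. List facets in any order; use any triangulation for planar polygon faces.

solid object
 facet normal 0.325 -0.260 -0.909
  outer loop
   vertex 1.0 2.5 1.0
   vertex 3.0 5.0 1.0
   vertex 5.0 0.5 3.0
  endloop
 endfacet
 facet normal -0.735 -0.441 0.515
  outer loop
   vertex 2.5 2.0 4.5
   vertex 1.0 4.5 4.5
   vertex 0.5 3.0 2.5
  endloop
 endfacet
 facet normal -0.527 -0.843 0.105
  outer loop
   vertex 2.5 2.0 4.5
   vertex 0.5 3.0 2.5
   vertex 1.0 2.5 1.0
  endloop
 endfacet
 facet normal -0.477 -0.875 0.080
  outer loop
   vertex 2.5 2.0 4.5
   vertex 1.0 2.5 1.0
   vertex 5.0 0.5 3.0
  endloop
 endfacet
 facet normal 0.870 0.183 -0.458
  outer loop
   vertex 4.0 4.0 2.5
   vertex 5.0 0.5 3.0
   vertex 3.0 5.0 1.0
  endloop
 endfacet
 facet normal 0.367 0.868 0.334
  outer loop
   vertex 4.0 4.0 2.5
   vertex 3.0 5.0 1.0
   vertex 1.0 4.5 4.5
  endloop
 endfacet
 facet normal 0.612 0.280 0.739
  outer loop
   vertex 4.0 4.0 2.5
   vertex 2.5 2.0 4.5
   vertex 5.0 0.5 3.0
  endloop
 endfacet
 facet normal 0.561 0.336 0.757
  outer loop
   vertex 4.0 4.0 2.5
   vertex 1.0 4.5 4.5
   vertex 2.5 2.0 4.5
  endloop
 endfacet
 facet normal -0.816 0.408 -0.408
  outer loop
   vertex 1.5 3.5 1.0
   vertex 1.0 2.5 1.0
   vertex 0.5 3.0 2.5
  endloop
 endfacet
 facet normal 0.000 0.000 -1.000
  outer loop
   vertex 1.5 3.5 1.0
   vertex 3.0 5.0 1.0
   vertex 1.0 2.5 1.0
  endloop
 endfacet
 facet normal -0.732 0.620 -0.282
  outer loop
   vertex 1.5 3.5 1.0
   vertex 0.5 3.0 2.5
   vertex 1.0 4.5 4.5
  endloop
 endfacet
 facet normal -0.677 0.677 -0.290
  outer loop
   vertex 1.5 3.5 1.0
   vertex 1.0 4.5 4.5
   vertex 3.0 5.0 1.0
  endloop
 endfacet
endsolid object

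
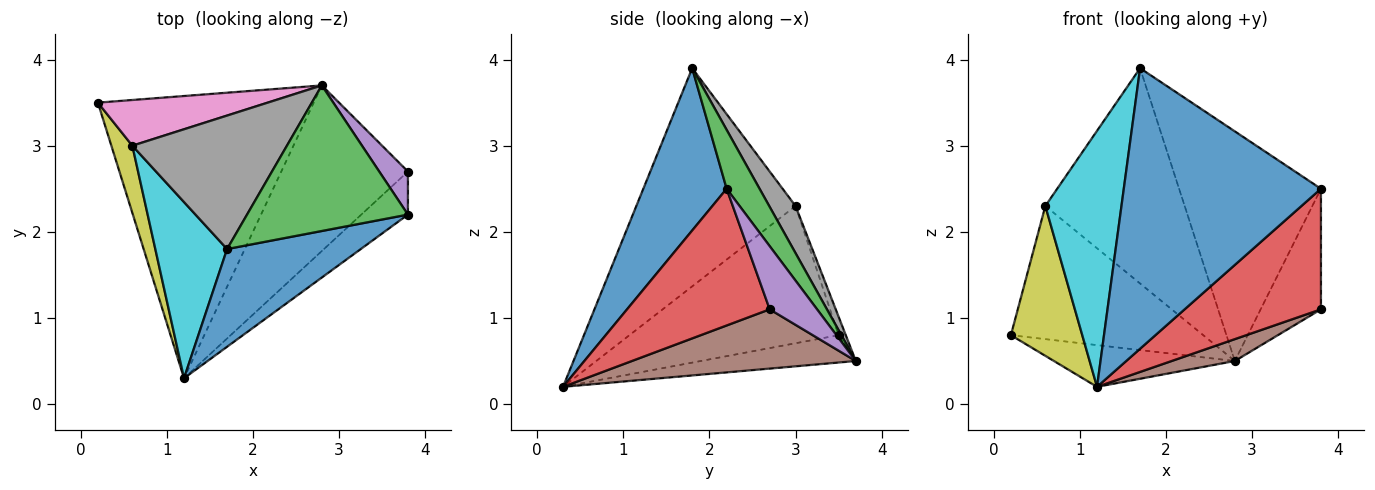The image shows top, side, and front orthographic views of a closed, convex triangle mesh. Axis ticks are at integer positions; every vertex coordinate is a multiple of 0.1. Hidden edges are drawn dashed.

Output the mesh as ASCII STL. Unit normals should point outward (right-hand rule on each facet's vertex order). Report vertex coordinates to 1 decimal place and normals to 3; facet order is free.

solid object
 facet normal 0.371 -0.877 0.305
  outer loop
   vertex 1.7 1.8 3.9
   vertex 1.2 0.3 0.2
   vertex 3.8 2.2 2.5
  endloop
 endfacet
 facet normal -0.124 0.145 -0.982
  outer loop
   vertex 2.8 3.7 0.5
   vertex 1.2 0.3 0.2
   vertex 0.2 3.5 0.8
  endloop
 endfacet
 facet normal 0.192 0.829 0.525
  outer loop
   vertex 2.8 3.7 0.5
   vertex 1.7 1.8 3.9
   vertex 3.8 2.2 2.5
  endloop
 endfacet
 facet normal 0.702 -0.671 -0.240
  outer loop
   vertex 3.8 2.7 1.1
   vertex 3.8 2.2 2.5
   vertex 1.2 0.3 0.2
  endloop
 endfacet
 facet normal 0.595 0.757 0.270
  outer loop
   vertex 3.8 2.7 1.1
   vertex 2.8 3.7 0.5
   vertex 3.8 2.2 2.5
  endloop
 endfacet
 facet normal 0.421 -0.119 -0.899
  outer loop
   vertex 3.8 2.7 1.1
   vertex 1.2 0.3 0.2
   vertex 2.8 3.7 0.5
  endloop
 endfacet
 facet normal -0.035 0.945 0.324
  outer loop
   vertex 0.6 3.0 2.3
   vertex 2.8 3.7 0.5
   vertex 0.2 3.5 0.8
  endloop
 endfacet
 facet normal 0.159 0.839 0.520
  outer loop
   vertex 0.6 3.0 2.3
   vertex 1.7 1.8 3.9
   vertex 2.8 3.7 0.5
  endloop
 endfacet
 facet normal -0.937 -0.320 0.143
  outer loop
   vertex 0.6 3.0 2.3
   vertex 0.2 3.5 0.8
   vertex 1.2 0.3 0.2
  endloop
 endfacet
 facet normal -0.865 -0.413 0.285
  outer loop
   vertex 0.6 3.0 2.3
   vertex 1.2 0.3 0.2
   vertex 1.7 1.8 3.9
  endloop
 endfacet
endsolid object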